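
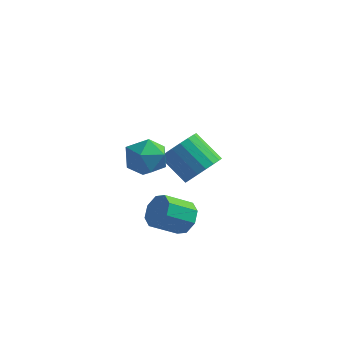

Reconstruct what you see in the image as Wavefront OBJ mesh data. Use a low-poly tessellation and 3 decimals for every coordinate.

v 1.8 -1.728 1.459
v 2.693 -2.351 1.553
v 0.987 -2.709 2.687
v 1.88 -3.332 2.781
v 1.897 -2.296 3.132
v 2.399 -1.69 2.373
v 1.281 -3.37 1.867
v 1.783 -2.764 1.108
v 2.373 -3.366 1.805
v 2.753 -2.702 2.587
v 0.927 -2.358 1.653
v 1.307 -1.694 2.435
v 3.263 1.179 -0.931
v 3.965 1.281 -0.13
v 2.599 1.704 1.012
v 1.897 1.601 0.211
v 3.948 1.721 -0.313
v 2.582 2.143 0.829
v 3.795 2.053 -0.618
v 2.429 2.475 0.524
v 3.537 2.212 -0.986
v 2.171 2.634 0.157
v 3.225 2.166 -1.342
v 1.859 2.589 -0.2
v 2.92 1.925 -1.617
v 1.554 2.347 -0.475
v 2.683 1.536 -1.757
v 1.317 1.958 -0.614
v 2.561 1.076 -1.732
v 1.195 1.499 -0.59
v 2.578 0.637 -1.549
v 1.212 1.059 -0.407
v 2.731 0.305 -1.244
v 1.365 0.727 -0.102
v 2.989 0.146 -0.877
v 1.623 0.568 0.266
v 3.301 0.191 -0.52
v 1.935 0.614 0.622
v 3.606 0.433 -0.245
v 2.24 0.855 0.897
v 3.843 0.822 -0.106
v 2.477 1.244 1.037
v 3.862 -3.205 -0.942
v 4.496 -3.771 -0.711
v 3.491 -4.56 0.112
v 2.858 -3.995 -0.118
v 4.442 -3.255 -0.282
v 3.438 -4.045 0.542
v 4.049 -2.71 -0.239
v 3.044 -3.499 0.585
v 3.546 -2.455 -0.608
v 2.542 -3.244 0.216
v 3.229 -2.64 -1.172
v 2.224 -3.429 -0.349
v 3.282 -3.155 -1.602
v 2.278 -3.945 -0.778
v 3.676 -3.701 -1.645
v 2.671 -4.49 -0.821
v 4.178 -3.956 -1.276
v 3.174 -4.745 -0.452
f 1 12 6
f 1 6 2
f 1 2 8
f 1 8 11
f 1 11 12
f 2 6 10
f 6 12 5
f 12 11 3
f 11 8 7
f 8 2 9
f 4 10 5
f 4 5 3
f 4 3 7
f 4 7 9
f 4 9 10
f 5 10 6
f 3 5 12
f 7 3 11
f 9 7 8
f 10 9 2
f 14 13 17
f 14 17 15
f 15 17 18
f 15 18 16
f 17 13 19
f 17 19 18
f 18 19 20
f 18 20 16
f 19 13 21
f 19 21 20
f 20 21 22
f 20 22 16
f 21 13 23
f 21 23 22
f 22 23 24
f 22 24 16
f 23 13 25
f 23 25 24
f 24 25 26
f 24 26 16
f 25 13 27
f 25 27 26
f 26 27 28
f 26 28 16
f 27 13 29
f 27 29 28
f 28 29 30
f 28 30 16
f 29 13 31
f 29 31 30
f 30 31 32
f 30 32 16
f 31 13 33
f 31 33 32
f 32 33 34
f 32 34 16
f 33 13 35
f 33 35 34
f 34 35 36
f 34 36 16
f 35 13 37
f 35 37 36
f 36 37 38
f 36 38 16
f 37 13 39
f 37 39 38
f 38 39 40
f 38 40 16
f 39 13 41
f 39 41 40
f 40 41 42
f 40 42 16
f 41 13 14
f 41 14 42
f 42 14 15
f 42 15 16
f 44 43 47
f 44 47 45
f 45 47 48
f 45 48 46
f 47 43 49
f 47 49 48
f 48 49 50
f 48 50 46
f 49 43 51
f 49 51 50
f 50 51 52
f 50 52 46
f 51 43 53
f 51 53 52
f 52 53 54
f 52 54 46
f 53 43 55
f 53 55 54
f 54 55 56
f 54 56 46
f 55 43 57
f 55 57 56
f 56 57 58
f 56 58 46
f 57 43 59
f 57 59 58
f 58 59 60
f 58 60 46
f 59 43 44
f 59 44 60
f 60 44 45
f 60 45 46



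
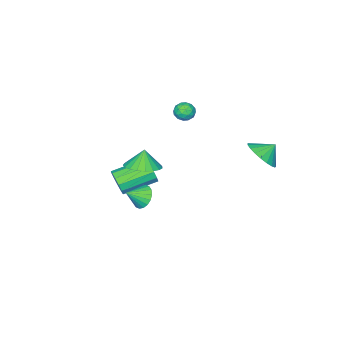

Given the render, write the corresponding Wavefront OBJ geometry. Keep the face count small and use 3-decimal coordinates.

v 1.577 -3.52 -3.749
v 1.943 -3.294 -3.051
v 0.249 -2.335 -2.473
v -0.117 -2.56 -3.171
v 2.028 -2.959 -3.357
v 0.335 -1.999 -2.779
v 1.97 -2.802 -3.787
v 0.277 -1.842 -3.209
v 1.788 -2.872 -4.206
v 0.095 -1.913 -3.628
v 1.538 -3.149 -4.479
v -0.155 -2.189 -3.901
v 1.3 -3.543 -4.521
v -0.393 -2.583 -3.943
v 1.15 -3.929 -4.317
v -0.543 -2.97 -3.739
v 1.136 -4.186 -3.933
v -0.557 -3.227 -3.356
v 1.261 -4.231 -3.491
v -0.432 -3.272 -2.913
v 1.487 -4.051 -3.13
v -0.206 -3.091 -2.553
v 1.741 -3.701 -2.966
v 0.048 -2.742 -2.389
v 4.163 0.8 1.319
v 5.042 0.401 1.537
v 3.837 0.62 2.301
v 5.103 0.797 1.63
v 5.001 1.194 1.669
v 4.754 1.523 1.647
v 4.405 1.727 1.569
v 4.014 1.77 1.448
v 3.649 1.646 1.304
v 3.372 1.375 1.163
v 3.233 1.005 1.049
v 3.254 0.6 0.981
v 3.432 0.229 0.972
v 3.737 -0.043 1.023
v 4.115 -0.17 1.125
v 4.501 -0.128 1.261
v 4.829 0.073 1.407
v -2.228 3.199 -0.234
v -1.575 2.966 0.542
v -2.892 3.561 0.434
v -1.456 3.37 0.442
v -1.47 3.743 0.225
v -1.615 4.023 -0.072
v -1.866 4.16 -0.396
v -2.179 4.131 -0.692
v -2.501 3.94 -0.91
v -2.776 3.622 -1.01
v -2.956 3.23 -0.976
v -3.01 2.833 -0.814
v -2.928 2.499 -0.551
v -2.726 2.286 -0.234
v -2.437 2.231 0.083
v -2.112 2.343 0.346
v -1.807 2.603 0.508
v -3.486 -2.479 0.052
v -2.998 -2.477 0.484
v -2.902 -3.063 -0.604
v -2.414 -3.061 -0.172
v -2.962 -3.39 -0.043
v -3.323 -3.029 0.362
v -2.577 -2.511 -0.482
v -2.938 -2.15 -0.077
v -2.436 -2.497 0.154
v -2.674 -3.04 0.425
v -3.226 -2.5 -0.545
v -3.464 -3.043 -0.274
v -3.293 -2.427 0.326
v -2.607 -3.113 -0.446
v -2.929 -3.307 -0.37
v -2.642 -3.305 -0.116
v -3.484 -2.751 0.254
v -3.197 -2.75 0.508
v -3.177 -3.286 0.198
v -2.703 -2.79 -0.628
v -2.416 -2.789 -0.374
v -3.258 -2.235 -0.004
v -2.971 -2.233 0.25
v -2.723 -2.254 -0.318
v -2.676 -2.437 0.386
v -2.333 -2.781 0
v -2.429 -2.458 -0.182
v -2.641 -2.245 0.056
v -2.816 -2.756 0.545
v -2.473 -3.1 0.16
v -2.795 -3.293 0.235
v -3.007 -3.081 0.474
v -2.486 -2.768 0.351
v -3.427 -2.44 -0.28
v -3.084 -2.784 -0.665
v -2.893 -2.459 -0.594
v -3.105 -2.247 -0.355
v -3.567 -2.759 -0.12
v -3.224 -3.103 -0.506
v -3.259 -3.295 -0.176
v -3.471 -3.082 0.062
v -3.414 -2.772 -0.471
v 2.948 -0.387 -2.392
v 3.408 0.118 -2.727
v 3.792 -0.753 -1.788
v 3.291 0.289 -2.46
v 3.106 0.326 -2.179
v 2.89 0.222 -1.94
v 2.685 -0.002 -1.791
v 2.533 -0.303 -1.761
v 2.463 -0.62 -1.855
v 2.489 -0.891 -2.056
v 2.606 -1.062 -2.324
v 2.791 -1.099 -2.605
v 3.007 -0.995 -2.843
v 3.211 -0.771 -2.993
v 3.364 -0.47 -3.023
v 3.434 -0.153 -2.928
f 2 1 5
f 2 5 3
f 3 5 6
f 3 6 4
f 5 1 7
f 5 7 6
f 6 7 8
f 6 8 4
f 7 1 9
f 7 9 8
f 8 9 10
f 8 10 4
f 9 1 11
f 9 11 10
f 10 11 12
f 10 12 4
f 11 1 13
f 11 13 12
f 12 13 14
f 12 14 4
f 13 1 15
f 13 15 14
f 14 15 16
f 14 16 4
f 15 1 17
f 15 17 16
f 16 17 18
f 16 18 4
f 17 1 19
f 17 19 18
f 18 19 20
f 18 20 4
f 19 1 21
f 19 21 20
f 20 21 22
f 20 22 4
f 21 1 23
f 21 23 22
f 22 23 24
f 22 24 4
f 23 1 2
f 23 2 24
f 24 2 3
f 24 3 4
f 26 25 28
f 26 28 27
f 28 25 29
f 28 29 27
f 29 25 30
f 29 30 27
f 30 25 31
f 30 31 27
f 31 25 32
f 31 32 27
f 32 25 33
f 32 33 27
f 33 25 34
f 33 34 27
f 34 25 35
f 34 35 27
f 35 25 36
f 35 36 27
f 36 25 37
f 36 37 27
f 37 25 38
f 37 38 27
f 38 25 39
f 38 39 27
f 39 25 40
f 39 40 27
f 40 25 41
f 40 41 27
f 41 25 26
f 41 26 27
f 43 42 45
f 43 45 44
f 45 42 46
f 45 46 44
f 46 42 47
f 46 47 44
f 47 42 48
f 47 48 44
f 48 42 49
f 48 49 44
f 49 42 50
f 49 50 44
f 50 42 51
f 50 51 44
f 51 42 52
f 51 52 44
f 52 42 53
f 52 53 44
f 53 42 54
f 53 54 44
f 54 42 55
f 54 55 44
f 55 42 56
f 55 56 44
f 56 42 57
f 56 57 44
f 57 42 58
f 57 58 44
f 58 42 43
f 58 43 44
f 59 96 75
f 96 70 99
f 75 99 64
f 96 99 75
f 59 75 71
f 75 64 76
f 71 76 60
f 75 76 71
f 59 71 80
f 71 60 81
f 80 81 66
f 71 81 80
f 59 80 92
f 80 66 95
f 92 95 69
f 80 95 92
f 59 92 96
f 92 69 100
f 96 100 70
f 92 100 96
f 60 76 87
f 76 64 90
f 87 90 68
f 76 90 87
f 64 99 77
f 99 70 98
f 77 98 63
f 99 98 77
f 70 100 97
f 100 69 93
f 97 93 61
f 100 93 97
f 69 95 94
f 95 66 82
f 94 82 65
f 95 82 94
f 66 81 86
f 81 60 83
f 86 83 67
f 81 83 86
f 62 88 74
f 88 68 89
f 74 89 63
f 88 89 74
f 62 74 72
f 74 63 73
f 72 73 61
f 74 73 72
f 62 72 79
f 72 61 78
f 79 78 65
f 72 78 79
f 62 79 84
f 79 65 85
f 84 85 67
f 79 85 84
f 62 84 88
f 84 67 91
f 88 91 68
f 84 91 88
f 63 89 77
f 89 68 90
f 77 90 64
f 89 90 77
f 61 73 97
f 73 63 98
f 97 98 70
f 73 98 97
f 65 78 94
f 78 61 93
f 94 93 69
f 78 93 94
f 67 85 86
f 85 65 82
f 86 82 66
f 85 82 86
f 68 91 87
f 91 67 83
f 87 83 60
f 91 83 87
f 102 101 104
f 102 104 103
f 104 101 105
f 104 105 103
f 105 101 106
f 105 106 103
f 106 101 107
f 106 107 103
f 107 101 108
f 107 108 103
f 108 101 109
f 108 109 103
f 109 101 110
f 109 110 103
f 110 101 111
f 110 111 103
f 111 101 112
f 111 112 103
f 112 101 113
f 112 113 103
f 113 101 114
f 113 114 103
f 114 101 115
f 114 115 103
f 115 101 116
f 115 116 103
f 116 101 102
f 116 102 103



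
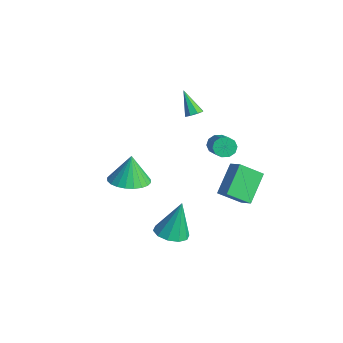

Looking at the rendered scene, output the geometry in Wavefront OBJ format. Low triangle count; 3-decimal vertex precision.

v 1.506 1.28 0.777
v 1.857 1.342 0.258
v 3.366 0.881 1.224
v 3.014 0.82 1.743
v 1.847 1.687 0.438
v 3.356 1.226 1.404
v 1.707 1.877 0.747
v 3.215 1.416 1.714
v 1.49 1.839 1.068
v 2.998 1.378 2.034
v 1.279 1.588 1.278
v 2.787 1.127 2.244
v 1.154 1.219 1.296
v 2.663 0.758 2.262
v 1.164 0.874 1.116
v 2.673 0.413 2.082
v 1.305 0.684 0.806
v 2.813 0.223 1.773
v 1.522 0.722 0.486
v 3.03 0.261 1.452
v 1.733 0.973 0.276
v 3.241 0.512 1.242
v -1.819 1.606 0.918
v -1.376 1.598 1.226
v -2.741 1.454 2.242
v -1.521 1.98 1.169
v -1.841 2.144 0.965
v -2.148 1.992 0.733
v -2.262 1.615 0.61
v -2.117 1.232 0.668
v -1.797 1.069 0.872
v -1.49 1.22 1.103
v 2.002 -4.017 0.216
v 2.566 -4.936 0.433
v 1.798 -3.763 1.824
v 2.881 -4.644 0.426
v 3.062 -4.256 0.388
v 3.081 -3.832 0.324
v 2.936 -3.437 0.243
v 2.649 -3.129 0.158
v 2.263 -2.957 0.082
v 1.838 -2.946 0.027
v 1.437 -3.098 -0
v 1.123 -3.39 0.006
v 0.942 -3.777 0.044
v 0.923 -4.201 0.109
v 1.068 -4.597 0.189
v 1.355 -4.904 0.274
v 1.74 -5.077 0.35
v 2.166 -5.088 0.406
v 3.496 -2.438 -3.375
v 4.434 -2.49 -3.355
v 3.484 -1.822 -1.305
v 4.288 -1.951 -3.515
v 3.839 -1.598 -3.623
v 3.259 -1.566 -3.636
v 2.77 -1.866 -3.549
v 2.557 -2.385 -3.396
v 2.703 -2.924 -3.235
v 3.152 -3.277 -3.128
v 3.732 -3.309 -3.115
v 4.222 -3.009 -3.202
v 1.227 2.134 -1.2
v 2.037 2.25 -0.739
v 1.582 3.348 -2.13
v 2.393 3.464 -1.669
v 2.127 0.896 -2.471
v 2.938 1.012 -2.01
v 2.483 2.11 -3.401
v 3.293 2.226 -2.94
f 2 1 5
f 2 5 3
f 3 5 6
f 3 6 4
f 5 1 7
f 5 7 6
f 6 7 8
f 6 8 4
f 7 1 9
f 7 9 8
f 8 9 10
f 8 10 4
f 9 1 11
f 9 11 10
f 10 11 12
f 10 12 4
f 11 1 13
f 11 13 12
f 12 13 14
f 12 14 4
f 13 1 15
f 13 15 14
f 14 15 16
f 14 16 4
f 15 1 17
f 15 17 16
f 16 17 18
f 16 18 4
f 17 1 19
f 17 19 18
f 18 19 20
f 18 20 4
f 19 1 21
f 19 21 20
f 20 21 22
f 20 22 4
f 21 1 2
f 21 2 22
f 22 2 3
f 22 3 4
f 24 23 26
f 24 26 25
f 26 23 27
f 26 27 25
f 27 23 28
f 27 28 25
f 28 23 29
f 28 29 25
f 29 23 30
f 29 30 25
f 30 23 31
f 30 31 25
f 31 23 32
f 31 32 25
f 32 23 24
f 32 24 25
f 34 33 36
f 34 36 35
f 36 33 37
f 36 37 35
f 37 33 38
f 37 38 35
f 38 33 39
f 38 39 35
f 39 33 40
f 39 40 35
f 40 33 41
f 40 41 35
f 41 33 42
f 41 42 35
f 42 33 43
f 42 43 35
f 43 33 44
f 43 44 35
f 44 33 45
f 44 45 35
f 45 33 46
f 45 46 35
f 46 33 47
f 46 47 35
f 47 33 48
f 47 48 35
f 48 33 49
f 48 49 35
f 49 33 50
f 49 50 35
f 50 33 34
f 50 34 35
f 52 51 54
f 52 54 53
f 54 51 55
f 54 55 53
f 55 51 56
f 55 56 53
f 56 51 57
f 56 57 53
f 57 51 58
f 57 58 53
f 58 51 59
f 58 59 53
f 59 51 60
f 59 60 53
f 60 51 61
f 60 61 53
f 61 51 62
f 61 62 53
f 62 51 52
f 62 52 53
f 64 66 63
f 67 64 63
f 63 66 65
f 65 67 63
f 64 70 66
f 68 64 67
f 68 70 64
f 66 70 65
f 69 67 65
f 65 70 69
f 69 68 67
f 70 68 69



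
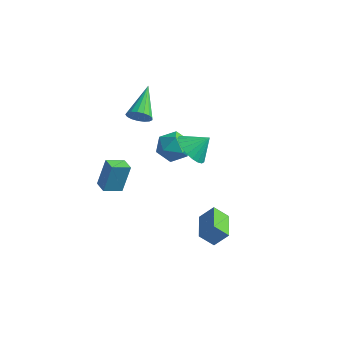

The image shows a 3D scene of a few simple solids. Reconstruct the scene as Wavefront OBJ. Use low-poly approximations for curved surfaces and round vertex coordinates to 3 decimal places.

v -2.595 1.784 2.289
v -2.212 2.152 1.818
v -3.185 3.576 3.211
v -2.518 2.127 1.672
v -2.841 2.023 1.667
v -3.108 1.864 1.805
v -3.258 1.687 2.054
v -3.255 1.532 2.356
v -3.102 1.435 2.643
v -2.832 1.418 2.849
v -2.508 1.484 2.927
v -2.204 1.62 2.858
v -1.989 1.793 2.66
v -1.913 1.964 2.376
v -1.994 2.094 2.072
v -1.081 3.632 -0.541
v -0.44 3.294 0.162
v -1.84 2.186 -0.542
v -1.199 1.848 0.161
v -1.878 2.557 0.396
v -1.409 3.451 0.397
v -0.871 2.029 -0.777
v -0.402 2.923 -0.776
v -0.31 2.304 0.016
v -0.932 2.63 0.741
v -1.348 2.85 -1.121
v -1.97 3.176 -0.396
v 3.064 -1.618 -1.893
v 3.67 -1.216 -1.108
v 2.214 -0.205 -1.959
v 2.821 0.196 -1.175
v 3.719 -1.256 -2.585
v 4.326 -0.855 -1.801
v 2.87 0.156 -2.652
v 3.476 0.558 -1.867
v 0.502 1.803 1.087
v 1.052 2.17 0.323
v 1.198 2.437 1.893
v 0.748 2.458 0.359
v 0.402 2.633 0.52
v 0.073 2.664 0.779
v -0.182 2.546 1.092
v -0.318 2.3 1.403
v -0.313 1.968 1.66
v -0.167 1.607 1.818
v 0.095 1.28 1.849
v 0.427 1.043 1.749
v 0.772 0.938 1.534
v 1.071 0.982 1.241
v 1.271 1.169 0.922
v 1.338 1.464 0.632
v 1.26 1.819 0.42
v -3.419 -0.393 -2.539
v -3.253 0.197 -0.964
v -4.115 0.068 -2.638
v -3.948 0.658 -1.064
v -2.812 0.442 -2.916
v -2.645 1.032 -1.342
v -3.507 0.903 -3.016
v -3.341 1.493 -1.441
f 2 1 4
f 2 4 3
f 4 1 5
f 4 5 3
f 5 1 6
f 5 6 3
f 6 1 7
f 6 7 3
f 7 1 8
f 7 8 3
f 8 1 9
f 8 9 3
f 9 1 10
f 9 10 3
f 10 1 11
f 10 11 3
f 11 1 12
f 11 12 3
f 12 1 13
f 12 13 3
f 13 1 14
f 13 14 3
f 14 1 15
f 14 15 3
f 15 1 2
f 15 2 3
f 16 27 21
f 16 21 17
f 16 17 23
f 16 23 26
f 16 26 27
f 17 21 25
f 21 27 20
f 27 26 18
f 26 23 22
f 23 17 24
f 19 25 20
f 19 20 18
f 19 18 22
f 19 22 24
f 19 24 25
f 20 25 21
f 18 20 27
f 22 18 26
f 24 22 23
f 25 24 17
f 29 31 28
f 32 29 28
f 28 31 30
f 30 32 28
f 29 35 31
f 33 29 32
f 33 35 29
f 31 35 30
f 34 32 30
f 30 35 34
f 34 33 32
f 35 33 34
f 37 36 39
f 37 39 38
f 39 36 40
f 39 40 38
f 40 36 41
f 40 41 38
f 41 36 42
f 41 42 38
f 42 36 43
f 42 43 38
f 43 36 44
f 43 44 38
f 44 36 45
f 44 45 38
f 45 36 46
f 45 46 38
f 46 36 47
f 46 47 38
f 47 36 48
f 47 48 38
f 48 36 49
f 48 49 38
f 49 36 50
f 49 50 38
f 50 36 51
f 50 51 38
f 51 36 52
f 51 52 38
f 52 36 37
f 52 37 38
f 54 56 53
f 57 54 53
f 53 56 55
f 55 57 53
f 54 60 56
f 58 54 57
f 58 60 54
f 56 60 55
f 59 57 55
f 55 60 59
f 59 58 57
f 60 58 59



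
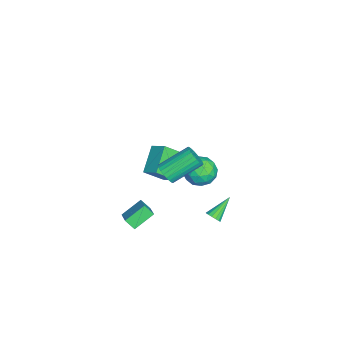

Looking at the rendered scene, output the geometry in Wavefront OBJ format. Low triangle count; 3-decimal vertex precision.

v 1.279 1.526 -3.335
v 1.669 1.875 -3.255
v 0.241 2.454 -2.325
v 1.536 1.967 -3.477
v 1.334 1.94 -3.66
v 1.117 1.803 -3.756
v 0.943 1.591 -3.74
v 0.86 1.362 -3.615
v 0.888 1.176 -3.415
v 1.022 1.084 -3.193
v 1.224 1.111 -3.01
v 1.441 1.248 -2.913
v 1.614 1.46 -2.93
v 1.698 1.69 -3.055
v -1.022 -2.255 1.118
v -0.439 -1.448 1.693
v -1.509 -1.097 -0.012
v -0.926 -0.29 0.563
v 0.546 -2.63 0.057
v 1.129 -1.823 0.632
v 0.059 -1.472 -1.073
v 0.642 -0.665 -0.498
v 0.587 -3.953 -4.178
v -0.15 -2.867 -3.374
v 0.769 -3.377 -4.79
v 0.032 -2.29 -3.985
v 1.788 -3.63 -3.515
v 1.051 -2.543 -2.71
v 1.97 -3.053 -4.126
v 1.233 -1.967 -3.322
v 3.957 -1.062 3.323
v 4.636 -0.798 3.368
v 3.922 0.847 4.461
v 3.243 0.582 4.417
v 4.544 -0.677 3.126
v 3.831 0.968 4.22
v 4.364 -0.615 2.915
v 3.65 1.03 4.009
v 4.121 -0.621 2.766
v 3.408 1.024 3.859
v 3.854 -0.694 2.702
v 3.14 0.951 3.795
v 3.602 -0.823 2.732
v 2.888 0.822 3.825
v 3.404 -0.989 2.852
v 2.69 0.656 3.946
v 3.29 -1.166 3.044
v 2.577 0.479 4.138
v 3.278 -1.327 3.279
v 2.564 0.318 4.372
v 3.369 -1.448 3.52
v 2.656 0.197 4.614
v 3.55 -1.51 3.731
v 2.836 0.135 4.825
v 3.792 -1.504 3.881
v 3.079 0.141 4.974
v 4.06 -1.431 3.945
v 3.346 0.214 5.038
v 4.312 -1.302 3.915
v 3.598 0.343 5.008
v 4.51 -1.136 3.794
v 3.796 0.509 4.888
v 4.623 -0.959 3.602
v 3.91 0.686 4.696
v -3.525 1.472 -4.136
v -2.795 0.613 -4.345
v -4.585 0.327 -3.135
v -3.855 -0.532 -3.344
v -3.539 0.338 -2.669
v -2.883 1.046 -3.287
v -4.497 -0.106 -4.193
v -3.841 0.602 -4.811
v -3.395 -0.362 -4.38
v -2.803 -0.087 -3.438
v -4.577 1.027 -4.042
v -3.985 1.302 -3.1
v -3.066 1.143 -4.328
v -4.314 -0.203 -3.152
v -4.127 0.308 -2.755
v -3.698 -0.196 -2.877
v -3.119 1.398 -3.707
v -2.689 0.893 -3.829
v -3.127 0.731 -2.844
v -4.691 0.047 -3.651
v -4.261 -0.458 -3.773
v -3.682 1.136 -4.603
v -3.253 0.632 -4.725
v -4.253 0.209 -4.636
v -2.99 0.065 -4.471
v -3.614 -0.608 -3.883
v -3.991 -0.358 -4.382
v -3.606 0.058 -4.746
v -2.642 0.227 -3.918
v -3.266 -0.446 -3.329
v -3.08 0.065 -2.933
v -2.695 0.481 -3.296
v -2.996 -0.346 -3.938
v -4.114 1.386 -4.151
v -4.738 0.713 -3.562
v -4.685 0.459 -4.184
v -4.3 0.875 -4.547
v -3.766 1.548 -3.597
v -4.39 0.875 -3.009
v -3.774 0.882 -2.734
v -3.389 1.298 -3.098
v -4.384 1.286 -3.542
f 2 1 4
f 2 4 3
f 4 1 5
f 4 5 3
f 5 1 6
f 5 6 3
f 6 1 7
f 6 7 3
f 7 1 8
f 7 8 3
f 8 1 9
f 8 9 3
f 9 1 10
f 9 10 3
f 10 1 11
f 10 11 3
f 11 1 12
f 11 12 3
f 12 1 13
f 12 13 3
f 13 1 14
f 13 14 3
f 14 1 2
f 14 2 3
f 16 18 15
f 19 16 15
f 15 18 17
f 17 19 15
f 16 22 18
f 20 16 19
f 20 22 16
f 18 22 17
f 21 19 17
f 17 22 21
f 21 20 19
f 22 20 21
f 24 26 23
f 27 24 23
f 23 26 25
f 25 27 23
f 24 30 26
f 28 24 27
f 28 30 24
f 26 30 25
f 29 27 25
f 25 30 29
f 29 28 27
f 30 28 29
f 32 31 35
f 32 35 33
f 33 35 36
f 33 36 34
f 35 31 37
f 35 37 36
f 36 37 38
f 36 38 34
f 37 31 39
f 37 39 38
f 38 39 40
f 38 40 34
f 39 31 41
f 39 41 40
f 40 41 42
f 40 42 34
f 41 31 43
f 41 43 42
f 42 43 44
f 42 44 34
f 43 31 45
f 43 45 44
f 44 45 46
f 44 46 34
f 45 31 47
f 45 47 46
f 46 47 48
f 46 48 34
f 47 31 49
f 47 49 48
f 48 49 50
f 48 50 34
f 49 31 51
f 49 51 50
f 50 51 52
f 50 52 34
f 51 31 53
f 51 53 52
f 52 53 54
f 52 54 34
f 53 31 55
f 53 55 54
f 54 55 56
f 54 56 34
f 55 31 57
f 55 57 56
f 56 57 58
f 56 58 34
f 57 31 59
f 57 59 58
f 58 59 60
f 58 60 34
f 59 31 61
f 59 61 60
f 60 61 62
f 60 62 34
f 61 31 63
f 61 63 62
f 62 63 64
f 62 64 34
f 63 31 32
f 63 32 64
f 64 32 33
f 64 33 34
f 65 102 81
f 102 76 105
f 81 105 70
f 102 105 81
f 65 81 77
f 81 70 82
f 77 82 66
f 81 82 77
f 65 77 86
f 77 66 87
f 86 87 72
f 77 87 86
f 65 86 98
f 86 72 101
f 98 101 75
f 86 101 98
f 65 98 102
f 98 75 106
f 102 106 76
f 98 106 102
f 66 82 93
f 82 70 96
f 93 96 74
f 82 96 93
f 70 105 83
f 105 76 104
f 83 104 69
f 105 104 83
f 76 106 103
f 106 75 99
f 103 99 67
f 106 99 103
f 75 101 100
f 101 72 88
f 100 88 71
f 101 88 100
f 72 87 92
f 87 66 89
f 92 89 73
f 87 89 92
f 68 94 80
f 94 74 95
f 80 95 69
f 94 95 80
f 68 80 78
f 80 69 79
f 78 79 67
f 80 79 78
f 68 78 85
f 78 67 84
f 85 84 71
f 78 84 85
f 68 85 90
f 85 71 91
f 90 91 73
f 85 91 90
f 68 90 94
f 90 73 97
f 94 97 74
f 90 97 94
f 69 95 83
f 95 74 96
f 83 96 70
f 95 96 83
f 67 79 103
f 79 69 104
f 103 104 76
f 79 104 103
f 71 84 100
f 84 67 99
f 100 99 75
f 84 99 100
f 73 91 92
f 91 71 88
f 92 88 72
f 91 88 92
f 74 97 93
f 97 73 89
f 93 89 66
f 97 89 93



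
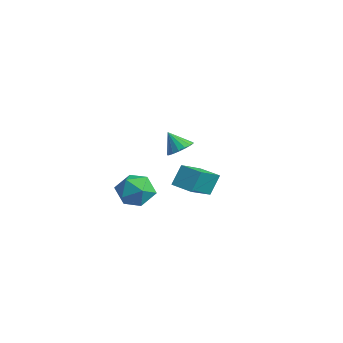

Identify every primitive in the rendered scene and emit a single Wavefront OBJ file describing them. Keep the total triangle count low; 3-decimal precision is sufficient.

v -1.097 -2.654 -1.991
v -0.251 -2.325 -2.407
v -0.249 -3.295 -0.773
v 0.597 -2.966 -1.189
v -0.055 -2.316 -0.803
v -0.578 -1.919 -1.555
v 0.078 -3.701 -1.625
v -0.445 -3.304 -2.377
v 0.476 -2.972 -2.181
v 0.394 -2.116 -1.673
v -0.894 -3.504 -1.507
v -0.976 -2.648 -0.999
v 1.937 -1.342 -0.831
v 2.633 -2.786 0.112
v 1.827 -0.77 0.125
v 2.523 -2.215 1.069
v 2.877 -0.965 -0.949
v 3.573 -2.41 -0.005
v 2.767 -0.394 0.008
v 3.463 -1.838 0.951
v -3.258 1.518 -1.539
v -2.713 1.728 -1.117
v -3.862 1.202 -0.601
v -2.908 2.011 -1.147
v -3.183 2.181 -1.267
v -3.475 2.199 -1.449
v -3.717 2.061 -1.652
v -3.854 1.799 -1.829
v -3.854 1.472 -1.939
v -3.718 1.156 -1.958
v -3.476 0.923 -1.881
v -3.184 0.827 -1.725
v -2.909 0.888 -1.527
v -2.714 1.094 -1.331
v -2.643 1.397 -1.184
f 1 12 6
f 1 6 2
f 1 2 8
f 1 8 11
f 1 11 12
f 2 6 10
f 6 12 5
f 12 11 3
f 11 8 7
f 8 2 9
f 4 10 5
f 4 5 3
f 4 3 7
f 4 7 9
f 4 9 10
f 5 10 6
f 3 5 12
f 7 3 11
f 9 7 8
f 10 9 2
f 14 16 13
f 17 14 13
f 13 16 15
f 15 17 13
f 14 20 16
f 18 14 17
f 18 20 14
f 16 20 15
f 19 17 15
f 15 20 19
f 19 18 17
f 20 18 19
f 22 21 24
f 22 24 23
f 24 21 25
f 24 25 23
f 25 21 26
f 25 26 23
f 26 21 27
f 26 27 23
f 27 21 28
f 27 28 23
f 28 21 29
f 28 29 23
f 29 21 30
f 29 30 23
f 30 21 31
f 30 31 23
f 31 21 32
f 31 32 23
f 32 21 33
f 32 33 23
f 33 21 34
f 33 34 23
f 34 21 35
f 34 35 23
f 35 21 22
f 35 22 23



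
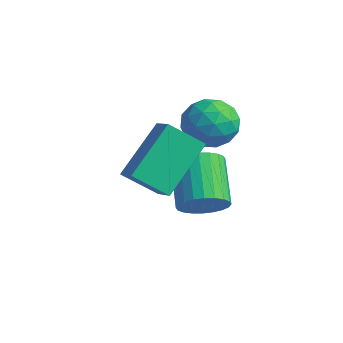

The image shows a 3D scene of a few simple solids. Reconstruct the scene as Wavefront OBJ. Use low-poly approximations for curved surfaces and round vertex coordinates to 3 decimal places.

v -2.354 -0.462 -0.773
v -2.625 1.13 0.57
v -3.086 -0.264 -1.156
v -3.358 1.328 0.187
v -1.682 0.372 -1.627
v -1.954 1.964 -0.284
v -2.415 0.57 -2.01
v -2.686 2.162 -0.667
v -2.57 2.448 -3.453
v -2.039 2.416 -2.829
v -3.219 3.24 -1.783
v -3.75 3.272 -2.407
v -1.961 2.696 -2.963
v -3.142 3.52 -1.916
v -1.977 2.939 -3.171
v -3.157 3.763 -2.124
v -2.082 3.107 -3.422
v -3.263 3.931 -2.375
v -2.262 3.174 -3.678
v -3.443 3.998 -2.631
v -2.489 3.131 -3.9
v -3.669 3.955 -2.853
v -2.728 2.984 -4.053
v -3.908 3.808 -3.007
v -2.942 2.755 -4.116
v -4.123 3.579 -3.069
v -3.101 2.48 -4.077
v -4.281 3.304 -3.031
v -3.178 2.2 -3.944
v -4.359 3.024 -2.897
v -3.163 1.957 -3.736
v -4.343 2.781 -2.689
v -3.057 1.789 -3.485
v -4.238 2.613 -2.438
v -2.877 1.722 -3.229
v -4.058 2.546 -2.182
v -2.651 1.765 -3.007
v -3.831 2.589 -1.96
v -2.412 1.912 -2.853
v -3.592 2.736 -1.807
v -2.197 2.141 -2.791
v -3.378 2.965 -1.744
v -3.607 2.582 -0.088
v -3.252 2.942 -0.876
v -2.268 2.758 0.596
v -1.913 3.118 -0.192
v -2.552 3.598 0.296
v -3.379 3.489 -0.127
v -2.141 2.211 -0.153
v -2.968 2.102 -0.576
v -2.346 2.713 -0.916
v -2.6 3.57 -0.639
v -2.92 2.13 0.359
v -3.174 2.987 0.636
v -3.547 2.747 -0.542
v -1.973 2.953 0.262
v -2.348 3.235 0.549
v -2.14 3.447 0.086
v -3.622 3.068 -0.102
v -3.413 3.28 -0.565
v -3.002 3.665 0.123
v -2.107 2.42 0.285
v -1.898 2.632 -0.178
v -3.38 2.253 -0.366
v -3.172 2.465 -0.829
v -2.518 2.035 -0.403
v -2.806 2.823 -1.028
v -2.018 2.927 -0.626
v -2.152 2.394 -0.603
v -2.639 2.33 -0.852
v -2.955 3.327 -0.866
v -2.168 3.43 -0.463
v -2.543 3.712 -0.177
v -3.03 3.649 -0.426
v -2.422 3.192 -0.889
v -3.352 2.27 0.183
v -2.565 2.373 0.586
v -2.49 2.051 0.146
v -2.977 1.988 -0.103
v -3.502 2.773 0.346
v -2.714 2.877 0.748
v -2.881 3.37 0.572
v -3.368 3.306 0.323
v -3.098 2.508 0.609
f 2 4 1
f 5 2 1
f 1 4 3
f 3 5 1
f 2 8 4
f 6 2 5
f 6 8 2
f 4 8 3
f 7 5 3
f 3 8 7
f 7 6 5
f 8 6 7
f 10 9 13
f 10 13 11
f 11 13 14
f 11 14 12
f 13 9 15
f 13 15 14
f 14 15 16
f 14 16 12
f 15 9 17
f 15 17 16
f 16 17 18
f 16 18 12
f 17 9 19
f 17 19 18
f 18 19 20
f 18 20 12
f 19 9 21
f 19 21 20
f 20 21 22
f 20 22 12
f 21 9 23
f 21 23 22
f 22 23 24
f 22 24 12
f 23 9 25
f 23 25 24
f 24 25 26
f 24 26 12
f 25 9 27
f 25 27 26
f 26 27 28
f 26 28 12
f 27 9 29
f 27 29 28
f 28 29 30
f 28 30 12
f 29 9 31
f 29 31 30
f 30 31 32
f 30 32 12
f 31 9 33
f 31 33 32
f 32 33 34
f 32 34 12
f 33 9 35
f 33 35 34
f 34 35 36
f 34 36 12
f 35 9 37
f 35 37 36
f 36 37 38
f 36 38 12
f 37 9 39
f 37 39 38
f 38 39 40
f 38 40 12
f 39 9 41
f 39 41 40
f 40 41 42
f 40 42 12
f 41 9 10
f 41 10 42
f 42 10 11
f 42 11 12
f 43 80 59
f 80 54 83
f 59 83 48
f 80 83 59
f 43 59 55
f 59 48 60
f 55 60 44
f 59 60 55
f 43 55 64
f 55 44 65
f 64 65 50
f 55 65 64
f 43 64 76
f 64 50 79
f 76 79 53
f 64 79 76
f 43 76 80
f 76 53 84
f 80 84 54
f 76 84 80
f 44 60 71
f 60 48 74
f 71 74 52
f 60 74 71
f 48 83 61
f 83 54 82
f 61 82 47
f 83 82 61
f 54 84 81
f 84 53 77
f 81 77 45
f 84 77 81
f 53 79 78
f 79 50 66
f 78 66 49
f 79 66 78
f 50 65 70
f 65 44 67
f 70 67 51
f 65 67 70
f 46 72 58
f 72 52 73
f 58 73 47
f 72 73 58
f 46 58 56
f 58 47 57
f 56 57 45
f 58 57 56
f 46 56 63
f 56 45 62
f 63 62 49
f 56 62 63
f 46 63 68
f 63 49 69
f 68 69 51
f 63 69 68
f 46 68 72
f 68 51 75
f 72 75 52
f 68 75 72
f 47 73 61
f 73 52 74
f 61 74 48
f 73 74 61
f 45 57 81
f 57 47 82
f 81 82 54
f 57 82 81
f 49 62 78
f 62 45 77
f 78 77 53
f 62 77 78
f 51 69 70
f 69 49 66
f 70 66 50
f 69 66 70
f 52 75 71
f 75 51 67
f 71 67 44
f 75 67 71



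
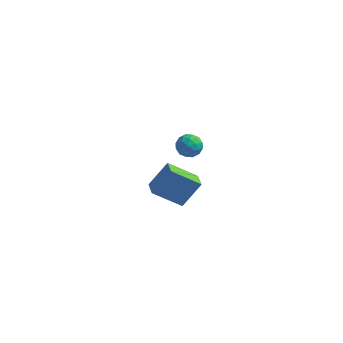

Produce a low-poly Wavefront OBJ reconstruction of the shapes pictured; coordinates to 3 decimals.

v 2.267 -2.168 3.12
v 2.812 -1.983 2.773
v 2.248 -3.117 2.587
v 2.793 -2.932 2.24
v 2.842 -3.064 2.898
v 2.854 -2.478 3.227
v 2.206 -2.622 2.133
v 2.218 -2.036 2.462
v 2.775 -2.264 2.162
v 3.168 -2.537 2.635
v 1.892 -2.563 2.725
v 2.285 -2.836 3.198
v 2.541 -1.992 2.993
v 2.519 -3.108 2.367
v 2.548 -3.186 2.753
v 2.869 -3.077 2.549
v 2.566 -2.283 3.26
v 2.886 -2.174 3.056
v 2.904 -2.81 3.129
v 2.174 -2.926 2.304
v 2.494 -2.817 2.1
v 2.191 -2.023 2.811
v 2.512 -1.914 2.607
v 2.156 -2.29 2.231
v 2.84 -2.049 2.43
v 2.829 -2.607 2.117
v 2.483 -2.424 2.054
v 2.49 -2.08 2.248
v 3.071 -2.209 2.708
v 3.06 -2.767 2.395
v 3.089 -2.845 2.781
v 3.096 -2.5 2.975
v 3.049 -2.375 2.349
v 2 -2.333 2.965
v 1.989 -2.891 2.652
v 1.964 -2.6 2.385
v 1.971 -2.255 2.579
v 2.231 -2.493 3.243
v 2.22 -3.051 2.93
v 2.57 -3.02 3.112
v 2.577 -2.676 3.306
v 2.011 -2.725 3.011
v 1.61 -0.249 -4.424
v 0.191 -0.658 -3.343
v 1.217 0.568 -4.63
v -0.201 0.159 -3.548
v 2.381 0.441 -3.152
v 0.963 0.032 -2.07
v 1.989 1.258 -3.357
v 0.57 0.849 -2.276
f 1 38 17
f 38 12 41
f 17 41 6
f 38 41 17
f 1 17 13
f 17 6 18
f 13 18 2
f 17 18 13
f 1 13 22
f 13 2 23
f 22 23 8
f 13 23 22
f 1 22 34
f 22 8 37
f 34 37 11
f 22 37 34
f 1 34 38
f 34 11 42
f 38 42 12
f 34 42 38
f 2 18 29
f 18 6 32
f 29 32 10
f 18 32 29
f 6 41 19
f 41 12 40
f 19 40 5
f 41 40 19
f 12 42 39
f 42 11 35
f 39 35 3
f 42 35 39
f 11 37 36
f 37 8 24
f 36 24 7
f 37 24 36
f 8 23 28
f 23 2 25
f 28 25 9
f 23 25 28
f 4 30 16
f 30 10 31
f 16 31 5
f 30 31 16
f 4 16 14
f 16 5 15
f 14 15 3
f 16 15 14
f 4 14 21
f 14 3 20
f 21 20 7
f 14 20 21
f 4 21 26
f 21 7 27
f 26 27 9
f 21 27 26
f 4 26 30
f 26 9 33
f 30 33 10
f 26 33 30
f 5 31 19
f 31 10 32
f 19 32 6
f 31 32 19
f 3 15 39
f 15 5 40
f 39 40 12
f 15 40 39
f 7 20 36
f 20 3 35
f 36 35 11
f 20 35 36
f 9 27 28
f 27 7 24
f 28 24 8
f 27 24 28
f 10 33 29
f 33 9 25
f 29 25 2
f 33 25 29
f 44 46 43
f 47 44 43
f 43 46 45
f 45 47 43
f 44 50 46
f 48 44 47
f 48 50 44
f 46 50 45
f 49 47 45
f 45 50 49
f 49 48 47
f 50 48 49



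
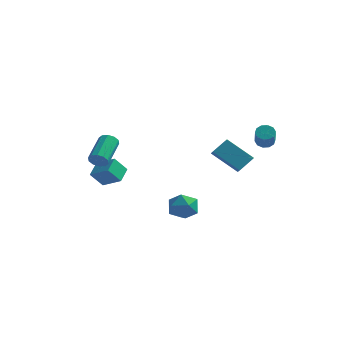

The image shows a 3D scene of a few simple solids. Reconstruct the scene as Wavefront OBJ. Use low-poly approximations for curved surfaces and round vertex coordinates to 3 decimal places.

v 1.359 1.13 1.279
v 1.699 0.516 1.684
v 1.901 1.919 2.02
v 2.241 1.305 2.425
v 2.939 1.195 0.055
v 3.279 0.581 0.46
v 3.481 1.984 0.796
v 3.821 1.37 1.201
v 0.377 -1.427 -2.094
v 1.342 -1.244 -1.98
v 0.558 -2.836 -1.36
v 1.523 -2.653 -1.246
v 0.857 -2.128 -0.739
v 0.746 -1.257 -1.192
v 1.154 -2.823 -2.148
v 1.043 -1.952 -2.601
v 1.822 -2.107 -2.014
v 1.639 -1.677 -1.143
v 0.261 -2.403 -2.197
v 0.078 -1.973 -1.326
v 3.567 3.969 1.585
v 4.106 4.206 1.622
v 4.432 3.308 2.631
v 3.893 3.071 2.595
v 3.888 4.386 1.852
v 4.214 3.488 2.862
v 3.547 4.406 1.981
v 3.874 3.508 2.99
v 3.214 4.26 1.958
v 3.54 3.362 2.968
v 3.016 4.003 1.793
v 3.342 3.104 2.803
v 3.028 3.732 1.549
v 3.354 2.834 2.558
v 3.246 3.552 1.318
v 3.572 2.654 2.328
v 3.586 3.532 1.19
v 3.913 2.634 2.199
v 3.92 3.678 1.212
v 4.246 2.78 2.222
v 4.118 3.936 1.377
v 4.444 3.037 2.387
v -4.3 -1.098 -1.237
v -4.865 -1.589 -0.313
v -4.356 -0.07 -0.726
v -4.921 -0.561 0.199
v -3.079 -1.339 -0.619
v -3.644 -1.83 0.306
v -3.135 -0.311 -0.107
v -3.7 -0.802 0.817
v -3.035 -4.425 2.115
v -2.741 -4.177 1.667
v -2.871 -2.448 2.537
v -3.165 -2.695 2.985
v -3.097 -4.165 1.589
v -3.227 -2.436 2.459
v -3.429 -4.251 1.712
v -3.56 -2.522 2.582
v -3.611 -4.404 1.989
v -3.741 -2.675 2.858
v -3.572 -4.565 2.314
v -3.703 -2.836 3.184
v -3.329 -4.672 2.563
v -3.459 -2.943 3.433
v -2.973 -4.684 2.641
v -3.103 -2.955 3.511
v -2.64 -4.598 2.518
v -2.771 -2.869 3.388
v -2.459 -4.445 2.242
v -2.589 -2.716 3.111
v -2.497 -4.284 1.916
v -2.628 -2.555 2.786
f 2 4 1
f 5 2 1
f 1 4 3
f 3 5 1
f 2 8 4
f 6 2 5
f 6 8 2
f 4 8 3
f 7 5 3
f 3 8 7
f 7 6 5
f 8 6 7
f 9 20 14
f 9 14 10
f 9 10 16
f 9 16 19
f 9 19 20
f 10 14 18
f 14 20 13
f 20 19 11
f 19 16 15
f 16 10 17
f 12 18 13
f 12 13 11
f 12 11 15
f 12 15 17
f 12 17 18
f 13 18 14
f 11 13 20
f 15 11 19
f 17 15 16
f 18 17 10
f 22 21 25
f 22 25 23
f 23 25 26
f 23 26 24
f 25 21 27
f 25 27 26
f 26 27 28
f 26 28 24
f 27 21 29
f 27 29 28
f 28 29 30
f 28 30 24
f 29 21 31
f 29 31 30
f 30 31 32
f 30 32 24
f 31 21 33
f 31 33 32
f 32 33 34
f 32 34 24
f 33 21 35
f 33 35 34
f 34 35 36
f 34 36 24
f 35 21 37
f 35 37 36
f 36 37 38
f 36 38 24
f 37 21 39
f 37 39 38
f 38 39 40
f 38 40 24
f 39 21 41
f 39 41 40
f 40 41 42
f 40 42 24
f 41 21 22
f 41 22 42
f 42 22 23
f 42 23 24
f 44 46 43
f 47 44 43
f 43 46 45
f 45 47 43
f 44 50 46
f 48 44 47
f 48 50 44
f 46 50 45
f 49 47 45
f 45 50 49
f 49 48 47
f 50 48 49
f 52 51 55
f 52 55 53
f 53 55 56
f 53 56 54
f 55 51 57
f 55 57 56
f 56 57 58
f 56 58 54
f 57 51 59
f 57 59 58
f 58 59 60
f 58 60 54
f 59 51 61
f 59 61 60
f 60 61 62
f 60 62 54
f 61 51 63
f 61 63 62
f 62 63 64
f 62 64 54
f 63 51 65
f 63 65 64
f 64 65 66
f 64 66 54
f 65 51 67
f 65 67 66
f 66 67 68
f 66 68 54
f 67 51 69
f 67 69 68
f 68 69 70
f 68 70 54
f 69 51 71
f 69 71 70
f 70 71 72
f 70 72 54
f 71 51 52
f 71 52 72
f 72 52 53
f 72 53 54



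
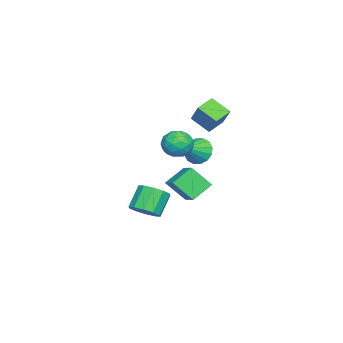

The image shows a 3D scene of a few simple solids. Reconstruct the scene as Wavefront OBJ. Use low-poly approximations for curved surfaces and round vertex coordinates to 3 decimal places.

v 2.413 -1.49 -0.365
v 1.425 -0.755 0.455
v 2.267 -0.365 -1.549
v 1.279 0.371 -0.729
v 3.581 -0.651 0.289
v 2.593 0.085 1.109
v 3.435 0.475 -0.895
v 2.447 1.21 -0.075
v -3.027 -1.381 -0.207
v -2.517 -0.65 -0.615
v -1.693 -1.879 0.567
v -2.697 -0.459 -0.181
v -2.966 -0.514 0.246
v -3.25 -0.802 0.552
v -3.475 -1.245 0.654
v -3.58 -1.724 0.526
v -3.536 -2.112 0.202
v -3.356 -2.304 -0.232
v -3.088 -2.248 -0.659
v -2.804 -1.961 -0.965
v -2.579 -1.518 -1.067
v -2.474 -1.038 -0.939
v -3.361 -0.847 1.285
v -3.594 -2.026 2.096
v -4.39 -0.349 1.713
v -4.622 -1.528 2.524
v -2.478 -0.132 2.576
v -2.71 -1.311 3.387
v -3.506 0.366 3.004
v -3.739 -0.813 3.815
v 3.061 0.132 3.343
v 3.879 0.628 3.34
v 3.861 -1.188 3.46
v 4.679 -0.692 3.457
v 4.089 -0.636 4.208
v 3.594 0.179 4.136
v 4.146 -0.739 2.664
v 3.651 0.076 2.592
v 4.55 0.089 2.921
v 4.514 0.153 3.875
v 3.226 -0.713 2.925
v 3.19 -0.649 3.879
v 3.399 0.496 3.331
v 4.341 -1.056 3.469
v 3.993 -1.023 3.91
v 4.474 -0.732 3.909
v 3.232 0.232 3.799
v 3.713 0.524 3.797
v 3.837 -0.22 4.307
v 4.027 -1.084 3.003
v 4.508 -0.792 3.001
v 3.266 0.172 2.891
v 3.747 0.463 2.89
v 3.903 -0.34 2.493
v 4.275 0.471 3.083
v 4.745 -0.305 3.152
v 4.432 -0.333 2.686
v 4.141 0.147 2.643
v 4.254 0.508 3.644
v 4.724 -0.268 3.713
v 4.377 -0.235 4.154
v 4.087 0.245 4.111
v 4.648 0.192 3.397
v 3.016 -0.292 3.087
v 3.486 -1.068 3.156
v 3.653 -0.805 2.689
v 3.363 -0.325 2.646
v 2.995 -0.255 3.648
v 3.465 -1.031 3.717
v 3.599 -0.707 4.157
v 3.308 -0.227 4.114
v 3.092 -0.752 3.403
v 0.041 -3.566 -4.062
v 0.716 -3.945 -3.446
v -0.326 -3.714 -2.161
v -1.001 -3.334 -2.778
v 0.809 -3.341 -3.479
v -0.233 -3.11 -2.195
v 0.609 -2.823 -3.735
v -0.433 -2.592 -2.451
v 0.191 -2.589 -4.116
v -0.851 -2.357 -2.832
v -0.284 -2.727 -4.477
v -1.326 -2.496 -3.192
v -0.634 -3.186 -4.679
v -1.676 -2.955 -3.394
v -0.727 -3.79 -4.645
v -1.769 -3.559 -3.361
v -0.527 -4.308 -4.389
v -1.569 -4.077 -3.105
v -0.109 -4.543 -4.008
v -1.151 -4.311 -2.724
v 0.366 -4.404 -3.648
v -0.676 -4.173 -2.363
f 2 4 1
f 5 2 1
f 1 4 3
f 3 5 1
f 2 8 4
f 6 2 5
f 6 8 2
f 4 8 3
f 7 5 3
f 3 8 7
f 7 6 5
f 8 6 7
f 10 9 12
f 10 12 11
f 12 9 13
f 12 13 11
f 13 9 14
f 13 14 11
f 14 9 15
f 14 15 11
f 15 9 16
f 15 16 11
f 16 9 17
f 16 17 11
f 17 9 18
f 17 18 11
f 18 9 19
f 18 19 11
f 19 9 20
f 19 20 11
f 20 9 21
f 20 21 11
f 21 9 22
f 21 22 11
f 22 9 10
f 22 10 11
f 24 26 23
f 27 24 23
f 23 26 25
f 25 27 23
f 24 30 26
f 28 24 27
f 28 30 24
f 26 30 25
f 29 27 25
f 25 30 29
f 29 28 27
f 30 28 29
f 31 68 47
f 68 42 71
f 47 71 36
f 68 71 47
f 31 47 43
f 47 36 48
f 43 48 32
f 47 48 43
f 31 43 52
f 43 32 53
f 52 53 38
f 43 53 52
f 31 52 64
f 52 38 67
f 64 67 41
f 52 67 64
f 31 64 68
f 64 41 72
f 68 72 42
f 64 72 68
f 32 48 59
f 48 36 62
f 59 62 40
f 48 62 59
f 36 71 49
f 71 42 70
f 49 70 35
f 71 70 49
f 42 72 69
f 72 41 65
f 69 65 33
f 72 65 69
f 41 67 66
f 67 38 54
f 66 54 37
f 67 54 66
f 38 53 58
f 53 32 55
f 58 55 39
f 53 55 58
f 34 60 46
f 60 40 61
f 46 61 35
f 60 61 46
f 34 46 44
f 46 35 45
f 44 45 33
f 46 45 44
f 34 44 51
f 44 33 50
f 51 50 37
f 44 50 51
f 34 51 56
f 51 37 57
f 56 57 39
f 51 57 56
f 34 56 60
f 56 39 63
f 60 63 40
f 56 63 60
f 35 61 49
f 61 40 62
f 49 62 36
f 61 62 49
f 33 45 69
f 45 35 70
f 69 70 42
f 45 70 69
f 37 50 66
f 50 33 65
f 66 65 41
f 50 65 66
f 39 57 58
f 57 37 54
f 58 54 38
f 57 54 58
f 40 63 59
f 63 39 55
f 59 55 32
f 63 55 59
f 74 73 77
f 74 77 75
f 75 77 78
f 75 78 76
f 77 73 79
f 77 79 78
f 78 79 80
f 78 80 76
f 79 73 81
f 79 81 80
f 80 81 82
f 80 82 76
f 81 73 83
f 81 83 82
f 82 83 84
f 82 84 76
f 83 73 85
f 83 85 84
f 84 85 86
f 84 86 76
f 85 73 87
f 85 87 86
f 86 87 88
f 86 88 76
f 87 73 89
f 87 89 88
f 88 89 90
f 88 90 76
f 89 73 91
f 89 91 90
f 90 91 92
f 90 92 76
f 91 73 93
f 91 93 92
f 92 93 94
f 92 94 76
f 93 73 74
f 93 74 94
f 94 74 75
f 94 75 76



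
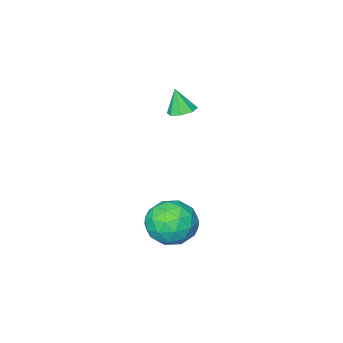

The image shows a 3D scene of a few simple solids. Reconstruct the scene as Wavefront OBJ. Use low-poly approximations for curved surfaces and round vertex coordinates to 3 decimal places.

v 2.561 4.4 -1.069
v 3.557 4.89 -0.97
v 3.263 2.85 -0.47
v 4.259 3.34 -0.371
v 3.427 3.628 0.312
v 2.993 4.585 -0.058
v 3.827 3.155 -1.382
v 3.393 4.112 -1.752
v 4.34 4.12 -1.163
v 4.092 4.412 -0.117
v 2.728 3.328 -1.323
v 2.48 3.62 -0.277
v 2.997 4.781 -1.072
v 3.823 2.959 -0.368
v 3.333 3.128 0.033
v 3.919 3.416 0.092
v 2.665 4.602 -0.536
v 3.251 4.89 -0.478
v 3.174 4.148 0.275
v 3.569 2.85 -0.962
v 4.155 3.138 -0.904
v 2.901 4.324 -1.532
v 3.487 4.612 -1.473
v 3.646 3.592 -1.715
v 4.043 4.616 -1.127
v 4.456 3.706 -0.775
v 4.202 3.597 -1.369
v 3.947 4.159 -1.587
v 3.897 4.788 -0.512
v 4.31 3.878 -0.16
v 3.821 4.046 0.241
v 3.566 4.609 0.024
v 4.357 4.336 -0.626
v 2.51 3.862 -1.28
v 2.923 2.952 -0.928
v 3.254 3.131 -1.464
v 2.999 3.694 -1.681
v 2.364 4.034 -0.665
v 2.777 3.124 -0.313
v 2.873 3.581 0.147
v 2.618 4.143 -0.071
v 2.463 3.404 -0.814
v -0.541 -1.034 1.573
v 0.103 -0.957 1.529
v -0.419 -1.406 2.707
v -0.127 -0.546 1.689
v -0.599 -0.421 1.781
v -1.038 -0.654 1.751
v -1.185 -1.11 1.617
v -0.955 -1.521 1.457
v -0.483 -1.647 1.365
v -0.044 -1.413 1.395
f 1 38 17
f 38 12 41
f 17 41 6
f 38 41 17
f 1 17 13
f 17 6 18
f 13 18 2
f 17 18 13
f 1 13 22
f 13 2 23
f 22 23 8
f 13 23 22
f 1 22 34
f 22 8 37
f 34 37 11
f 22 37 34
f 1 34 38
f 34 11 42
f 38 42 12
f 34 42 38
f 2 18 29
f 18 6 32
f 29 32 10
f 18 32 29
f 6 41 19
f 41 12 40
f 19 40 5
f 41 40 19
f 12 42 39
f 42 11 35
f 39 35 3
f 42 35 39
f 11 37 36
f 37 8 24
f 36 24 7
f 37 24 36
f 8 23 28
f 23 2 25
f 28 25 9
f 23 25 28
f 4 30 16
f 30 10 31
f 16 31 5
f 30 31 16
f 4 16 14
f 16 5 15
f 14 15 3
f 16 15 14
f 4 14 21
f 14 3 20
f 21 20 7
f 14 20 21
f 4 21 26
f 21 7 27
f 26 27 9
f 21 27 26
f 4 26 30
f 26 9 33
f 30 33 10
f 26 33 30
f 5 31 19
f 31 10 32
f 19 32 6
f 31 32 19
f 3 15 39
f 15 5 40
f 39 40 12
f 15 40 39
f 7 20 36
f 20 3 35
f 36 35 11
f 20 35 36
f 9 27 28
f 27 7 24
f 28 24 8
f 27 24 28
f 10 33 29
f 33 9 25
f 29 25 2
f 33 25 29
f 44 43 46
f 44 46 45
f 46 43 47
f 46 47 45
f 47 43 48
f 47 48 45
f 48 43 49
f 48 49 45
f 49 43 50
f 49 50 45
f 50 43 51
f 50 51 45
f 51 43 52
f 51 52 45
f 52 43 44
f 52 44 45



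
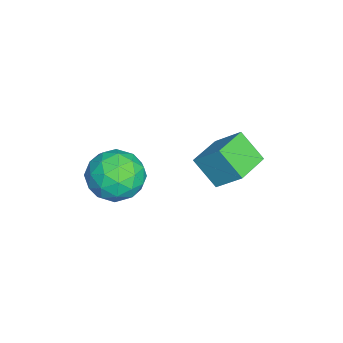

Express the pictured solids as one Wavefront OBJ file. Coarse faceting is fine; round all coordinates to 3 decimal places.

v 0.247 -2.671 -1.649
v 0.935 -3.554 -1.066
v -1.195 -2.846 -0.214
v -0.507 -3.729 0.369
v -0.114 -2.53 0.356
v 0.777 -2.422 -0.531
v -1.037 -3.978 -0.749
v -0.146 -3.87 -1.636
v 0.141 -4.362 -0.51
v 0.712 -3.467 0.173
v -0.972 -2.933 -1.453
v -0.401 -2.038 -0.77
v 0.717 -3.097 -1.484
v -0.977 -3.303 0.204
v -0.746 -2.599 0.196
v -0.342 -3.117 0.538
v 0.625 -2.431 -1.169
v 1.029 -2.95 -0.827
v 0.413 -2.349 0.009
v -1.289 -3.45 -0.453
v -0.885 -3.969 -0.111
v 0.082 -3.283 -1.818
v 0.486 -3.801 -1.476
v -0.673 -4.051 -1.289
v 0.655 -4.091 -0.814
v -0.192 -4.194 0.03
v -0.504 -4.34 -0.627
v 0.02 -4.276 -1.149
v 0.99 -3.565 -0.413
v 0.143 -3.668 0.431
v 0.374 -2.963 0.423
v 0.898 -2.899 -0.099
v 0.524 -4.04 -0.086
v -0.403 -2.732 -1.711
v -1.25 -2.835 -0.867
v -1.158 -3.501 -1.181
v -0.634 -3.437 -1.703
v -0.068 -2.206 -1.31
v -0.915 -2.309 -0.466
v -0.28 -2.124 -0.131
v 0.244 -2.06 -0.653
v -0.784 -2.36 -1.194
v -4.06 1.084 -3.24
v -4.565 0.097 -2.1
v -3.621 2.161 -2.112
v -4.126 1.174 -0.973
v -2.534 0.386 -3.167
v -3.039 -0.601 -2.028
v -2.095 1.463 -2.04
v -2.6 0.476 -0.9
f 1 38 17
f 38 12 41
f 17 41 6
f 38 41 17
f 1 17 13
f 17 6 18
f 13 18 2
f 17 18 13
f 1 13 22
f 13 2 23
f 22 23 8
f 13 23 22
f 1 22 34
f 22 8 37
f 34 37 11
f 22 37 34
f 1 34 38
f 34 11 42
f 38 42 12
f 34 42 38
f 2 18 29
f 18 6 32
f 29 32 10
f 18 32 29
f 6 41 19
f 41 12 40
f 19 40 5
f 41 40 19
f 12 42 39
f 42 11 35
f 39 35 3
f 42 35 39
f 11 37 36
f 37 8 24
f 36 24 7
f 37 24 36
f 8 23 28
f 23 2 25
f 28 25 9
f 23 25 28
f 4 30 16
f 30 10 31
f 16 31 5
f 30 31 16
f 4 16 14
f 16 5 15
f 14 15 3
f 16 15 14
f 4 14 21
f 14 3 20
f 21 20 7
f 14 20 21
f 4 21 26
f 21 7 27
f 26 27 9
f 21 27 26
f 4 26 30
f 26 9 33
f 30 33 10
f 26 33 30
f 5 31 19
f 31 10 32
f 19 32 6
f 31 32 19
f 3 15 39
f 15 5 40
f 39 40 12
f 15 40 39
f 7 20 36
f 20 3 35
f 36 35 11
f 20 35 36
f 9 27 28
f 27 7 24
f 28 24 8
f 27 24 28
f 10 33 29
f 33 9 25
f 29 25 2
f 33 25 29
f 44 46 43
f 47 44 43
f 43 46 45
f 45 47 43
f 44 50 46
f 48 44 47
f 48 50 44
f 46 50 45
f 49 47 45
f 45 50 49
f 49 48 47
f 50 48 49



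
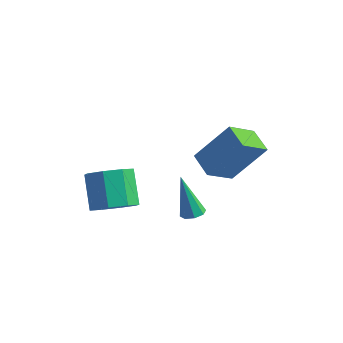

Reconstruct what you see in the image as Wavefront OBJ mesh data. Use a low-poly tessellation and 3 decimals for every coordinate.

v 1.318 1.722 -0.835
v 0.897 0.488 0.075
v 2.412 2.599 0.861
v 1.991 1.365 1.771
v 2.309 1.135 -1.171
v 1.888 -0.099 -0.261
v 3.403 2.012 0.525
v 2.982 0.778 1.435
v 3.406 -3.531 0.582
v 3.768 -3.188 0.687
v 2.774 -3.409 2.358
v 3.439 -3.023 0.558
v 3.09 -3.155 0.443
v 2.927 -3.508 0.409
v 3.044 -3.875 0.476
v 3.374 -4.04 0.605
v 3.722 -3.907 0.72
v 3.886 -3.554 0.754
v -0.555 -3.043 -1.333
v 0.213 -3.221 -0.701
v -0.617 -2.374 0.545
v -1.385 -2.197 -0.087
v 0.299 -2.56 -1.093
v -0.532 -1.713 0.153
v -0.115 -2.182 -1.625
v -0.946 -1.336 -0.379
v -0.787 -2.309 -1.987
v -1.617 -1.462 -0.74
v -1.323 -2.866 -1.965
v -2.153 -2.019 -0.719
v -1.408 -3.527 -1.573
v -2.239 -2.68 -0.327
v -0.994 -3.904 -1.041
v -1.825 -3.058 0.205
v -0.323 -3.778 -0.68
v -1.153 -2.931 0.567
f 2 4 1
f 5 2 1
f 1 4 3
f 3 5 1
f 2 8 4
f 6 2 5
f 6 8 2
f 4 8 3
f 7 5 3
f 3 8 7
f 7 6 5
f 8 6 7
f 10 9 12
f 10 12 11
f 12 9 13
f 12 13 11
f 13 9 14
f 13 14 11
f 14 9 15
f 14 15 11
f 15 9 16
f 15 16 11
f 16 9 17
f 16 17 11
f 17 9 18
f 17 18 11
f 18 9 10
f 18 10 11
f 20 19 23
f 20 23 21
f 21 23 24
f 21 24 22
f 23 19 25
f 23 25 24
f 24 25 26
f 24 26 22
f 25 19 27
f 25 27 26
f 26 27 28
f 26 28 22
f 27 19 29
f 27 29 28
f 28 29 30
f 28 30 22
f 29 19 31
f 29 31 30
f 30 31 32
f 30 32 22
f 31 19 33
f 31 33 32
f 32 33 34
f 32 34 22
f 33 19 35
f 33 35 34
f 34 35 36
f 34 36 22
f 35 19 20
f 35 20 36
f 36 20 21
f 36 21 22



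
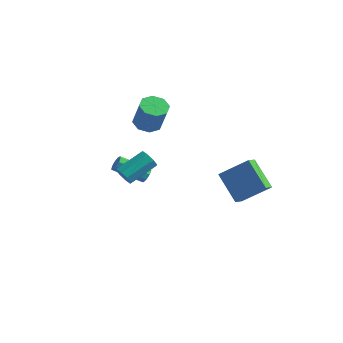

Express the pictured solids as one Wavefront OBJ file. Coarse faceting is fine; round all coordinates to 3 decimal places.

v -3.268 3.058 1.558
v -2.421 3.04 1.225
v -1.726 2.724 3.008
v -2.572 2.742 3.342
v -2.619 3.68 1.416
v -1.924 3.364 3.199
v -3.197 3.956 1.69
v -2.502 3.64 3.473
v -3.816 3.705 1.887
v -3.121 3.389 3.67
v -4.114 3.076 1.892
v -3.419 2.76 3.675
v -3.916 2.436 1.701
v -3.221 2.12 3.484
v -3.338 2.16 1.427
v -2.643 1.844 3.21
v -2.719 2.411 1.23
v -2.024 2.095 3.013
v -1.613 0.375 -0.917
v -1.362 0.473 -0.449
v -2.875 -0.376 0.544
v -3.127 -0.475 0.077
v -1.579 0.758 -0.538
v -3.093 -0.092 0.456
v -1.813 0.863 -0.804
v -3.327 0.014 0.19
v -1.953 0.74 -1.122
v -3.467 -0.109 -0.129
v -1.934 0.446 -1.345
v -3.448 -0.403 -0.352
v -1.765 0.118 -1.367
v -3.279 -0.731 -0.374
v -1.524 -0.089 -1.178
v -3.038 -0.939 -0.185
v -1.326 -0.08 -0.867
v -2.84 -0.929 0.126
v -1.261 0.142 -0.579
v -2.775 -0.707 0.414
v 3.72 2 -2.086
v 3.744 1.235 -1.693
v 2.202 2.663 -0.699
v 2.226 1.898 -0.307
v 5.234 2.722 -0.773
v 5.258 1.957 -0.381
v 3.716 3.385 0.613
v 3.74 2.62 1.006
v -0.601 -3.504 1.647
v -0.232 -3.383 1.114
v 0.49 -1.855 1.959
v 0.121 -1.976 2.493
v -0.684 -3.158 1.092
v 0.038 -1.629 1.937
v -1.087 -3.136 1.395
v -0.365 -1.607 2.24
v -1.205 -3.329 1.847
v -0.484 -1.8 2.692
v -0.97 -3.625 2.181
v -0.248 -2.097 3.026
v -0.518 -3.851 2.203
v 0.204 -2.322 3.048
v -0.115 -3.873 1.9
v 0.607 -2.344 2.745
v 0.004 -3.68 1.448
v 0.725 -2.151 2.293
f 2 1 5
f 2 5 3
f 3 5 6
f 3 6 4
f 5 1 7
f 5 7 6
f 6 7 8
f 6 8 4
f 7 1 9
f 7 9 8
f 8 9 10
f 8 10 4
f 9 1 11
f 9 11 10
f 10 11 12
f 10 12 4
f 11 1 13
f 11 13 12
f 12 13 14
f 12 14 4
f 13 1 15
f 13 15 14
f 14 15 16
f 14 16 4
f 15 1 17
f 15 17 16
f 16 17 18
f 16 18 4
f 17 1 2
f 17 2 18
f 18 2 3
f 18 3 4
f 20 19 23
f 20 23 21
f 21 23 24
f 21 24 22
f 23 19 25
f 23 25 24
f 24 25 26
f 24 26 22
f 25 19 27
f 25 27 26
f 26 27 28
f 26 28 22
f 27 19 29
f 27 29 28
f 28 29 30
f 28 30 22
f 29 19 31
f 29 31 30
f 30 31 32
f 30 32 22
f 31 19 33
f 31 33 32
f 32 33 34
f 32 34 22
f 33 19 35
f 33 35 34
f 34 35 36
f 34 36 22
f 35 19 37
f 35 37 36
f 36 37 38
f 36 38 22
f 37 19 20
f 37 20 38
f 38 20 21
f 38 21 22
f 40 42 39
f 43 40 39
f 39 42 41
f 41 43 39
f 40 46 42
f 44 40 43
f 44 46 40
f 42 46 41
f 45 43 41
f 41 46 45
f 45 44 43
f 46 44 45
f 48 47 51
f 48 51 49
f 49 51 52
f 49 52 50
f 51 47 53
f 51 53 52
f 52 53 54
f 52 54 50
f 53 47 55
f 53 55 54
f 54 55 56
f 54 56 50
f 55 47 57
f 55 57 56
f 56 57 58
f 56 58 50
f 57 47 59
f 57 59 58
f 58 59 60
f 58 60 50
f 59 47 61
f 59 61 60
f 60 61 62
f 60 62 50
f 61 47 63
f 61 63 62
f 62 63 64
f 62 64 50
f 63 47 48
f 63 48 64
f 64 48 49
f 64 49 50



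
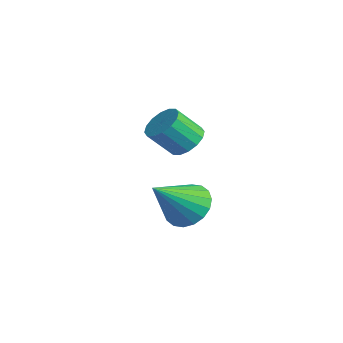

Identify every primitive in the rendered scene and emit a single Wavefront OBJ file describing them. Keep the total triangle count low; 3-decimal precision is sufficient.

v -1.907 -1.64 -1.501
v -1.423 -2.024 -2.04
v -1.613 -2.9 -0.339
v -1.19 -1.806 -1.863
v -1.099 -1.555 -1.614
v -1.168 -1.321 -1.342
v -1.383 -1.15 -1.103
v -1.702 -1.076 -0.942
v -2.062 -1.114 -0.892
v -2.391 -1.255 -0.963
v -2.624 -1.473 -1.14
v -2.715 -1.724 -1.389
v -2.645 -1.958 -1.66
v -2.43 -2.129 -1.9
v -2.111 -2.203 -2.061
v -1.751 -2.166 -2.111
v -1.443 -1.894 1.346
v -0.946 -1.676 1.646
v -1.121 -2.387 2.454
v -1.617 -2.606 2.154
v -1.191 -1.497 1.751
v -1.366 -2.209 2.558
v -1.504 -1.425 1.747
v -1.679 -2.136 2.554
v -1.8 -1.478 1.636
v -1.975 -2.19 2.443
v -2 -1.643 1.447
v -2.175 -2.354 2.254
v -2.051 -1.875 1.231
v -2.226 -2.587 2.038
v -1.939 -2.113 1.046
v -2.114 -2.824 1.854
v -1.694 -2.291 0.942
v -1.869 -3.003 1.749
v -1.381 -2.364 0.946
v -1.556 -3.075 1.753
v -1.085 -2.31 1.057
v -1.26 -3.022 1.864
v -0.885 -2.146 1.246
v -1.06 -2.857 2.053
v -0.834 -1.913 1.462
v -1.009 -2.625 2.269
f 2 1 4
f 2 4 3
f 4 1 5
f 4 5 3
f 5 1 6
f 5 6 3
f 6 1 7
f 6 7 3
f 7 1 8
f 7 8 3
f 8 1 9
f 8 9 3
f 9 1 10
f 9 10 3
f 10 1 11
f 10 11 3
f 11 1 12
f 11 12 3
f 12 1 13
f 12 13 3
f 13 1 14
f 13 14 3
f 14 1 15
f 14 15 3
f 15 1 16
f 15 16 3
f 16 1 2
f 16 2 3
f 18 17 21
f 18 21 19
f 19 21 22
f 19 22 20
f 21 17 23
f 21 23 22
f 22 23 24
f 22 24 20
f 23 17 25
f 23 25 24
f 24 25 26
f 24 26 20
f 25 17 27
f 25 27 26
f 26 27 28
f 26 28 20
f 27 17 29
f 27 29 28
f 28 29 30
f 28 30 20
f 29 17 31
f 29 31 30
f 30 31 32
f 30 32 20
f 31 17 33
f 31 33 32
f 32 33 34
f 32 34 20
f 33 17 35
f 33 35 34
f 34 35 36
f 34 36 20
f 35 17 37
f 35 37 36
f 36 37 38
f 36 38 20
f 37 17 39
f 37 39 38
f 38 39 40
f 38 40 20
f 39 17 41
f 39 41 40
f 40 41 42
f 40 42 20
f 41 17 18
f 41 18 42
f 42 18 19
f 42 19 20



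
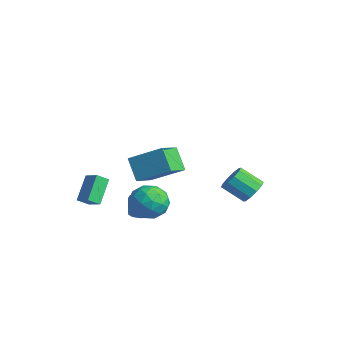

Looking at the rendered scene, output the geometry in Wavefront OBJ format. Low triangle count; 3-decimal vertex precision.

v 2.671 -4.287 1.296
v 1.688 -4.211 2.44
v 2.003 -3.041 0.638
v 1.02 -2.965 1.782
v 3.98 -3.035 2.338
v 2.997 -2.959 3.482
v 3.312 -1.789 1.68
v 2.329 -1.713 2.824
v 0.44 -2.586 -2.907
v 1.03 -2.222 -2.45
v 0.229 -1.77 -1.776
v -0.36 -2.134 -2.233
v 0.897 -1.898 -2.825
v 0.096 -1.446 -2.151
v 0.59 -1.837 -3.231
v -0.211 -1.385 -2.557
v 0.226 -2.061 -3.513
v -0.575 -1.61 -2.84
v -0.057 -2.487 -3.564
v -0.858 -2.035 -2.89
v -0.149 -2.95 -3.364
v -0.95 -2.498 -2.69
v -0.016 -3.274 -2.989
v -0.817 -2.822 -2.315
v 0.291 -3.335 -2.583
v -0.51 -2.883 -1.909
v 0.655 -3.11 -2.3
v -0.146 -2.659 -1.627
v 0.938 -2.685 -2.25
v 0.137 -2.233 -1.576
v 1.542 -1.911 -1.352
v 1.935 -2.336 -0.35
v 1.445 -3.644 -2.05
v 1.838 -4.069 -1.048
v 0.781 -3.602 -1.104
v 0.841 -2.531 -0.673
v 2.539 -3.449 -1.727
v 2.599 -2.378 -1.296
v 2.55 -3.287 -0.582
v 1.464 -3.381 -0.197
v 1.916 -2.599 -2.203
v 0.83 -2.693 -1.818
v 1.747 -1.971 -0.79
v 1.633 -4.009 -1.61
v 1.012 -3.734 -1.643
v 1.243 -3.984 -1.054
v 1.104 -2.086 -0.979
v 1.335 -2.336 -0.39
v 0.657 -3.08 -0.834
v 2.045 -3.644 -2.01
v 2.276 -3.894 -1.421
v 2.137 -1.996 -1.346
v 2.368 -2.246 -0.757
v 2.723 -2.9 -1.566
v 2.339 -2.78 -0.337
v 2.283 -3.799 -0.748
v 2.695 -3.434 -1.147
v 2.73 -2.805 -0.893
v 1.701 -2.836 -0.111
v 1.644 -3.854 -0.521
v 1.023 -3.58 -0.554
v 1.058 -2.95 -0.3
v 2.063 -3.395 -0.247
v 1.736 -2.126 -1.879
v 1.679 -3.144 -2.289
v 2.322 -3.03 -2.1
v 2.357 -2.4 -1.846
v 1.097 -2.181 -1.652
v 1.041 -3.2 -2.063
v 0.65 -3.175 -1.507
v 0.685 -2.546 -1.253
v 1.317 -2.585 -2.153
v 2.112 3.214 -2.175
v 2.591 3.415 -1.502
v 1.666 2.567 -0.592
v 1.188 2.366 -1.265
v 2.213 3.778 -1.547
v 1.289 2.93 -0.637
v 1.797 3.925 -1.832
v 0.873 3.077 -0.922
v 1.501 3.801 -2.248
v 0.577 2.953 -1.338
v 1.439 3.453 -2.636
v 0.515 2.604 -1.726
v 1.634 3.013 -2.848
v 0.709 2.165 -1.938
v 2.011 2.65 -2.803
v 1.087 1.802 -1.893
v 2.427 2.503 -2.518
v 1.503 1.655 -1.608
v 2.723 2.627 -2.102
v 1.799 1.779 -1.192
v 2.785 2.976 -1.714
v 1.861 2.127 -0.804
v -2.641 -4.934 -2.759
v -3.435 -3.942 -1.556
v -2.547 -4.253 -3.259
v -3.341 -3.261 -2.056
v -1.739 -4.739 -2.324
v -2.533 -3.747 -1.121
v -1.645 -4.058 -2.824
v -2.439 -3.066 -1.621
f 2 4 1
f 5 2 1
f 1 4 3
f 3 5 1
f 2 8 4
f 6 2 5
f 6 8 2
f 4 8 3
f 7 5 3
f 3 8 7
f 7 6 5
f 8 6 7
f 10 9 13
f 10 13 11
f 11 13 14
f 11 14 12
f 13 9 15
f 13 15 14
f 14 15 16
f 14 16 12
f 15 9 17
f 15 17 16
f 16 17 18
f 16 18 12
f 17 9 19
f 17 19 18
f 18 19 20
f 18 20 12
f 19 9 21
f 19 21 20
f 20 21 22
f 20 22 12
f 21 9 23
f 21 23 22
f 22 23 24
f 22 24 12
f 23 9 25
f 23 25 24
f 24 25 26
f 24 26 12
f 25 9 27
f 25 27 26
f 26 27 28
f 26 28 12
f 27 9 29
f 27 29 28
f 28 29 30
f 28 30 12
f 29 9 10
f 29 10 30
f 30 10 11
f 30 11 12
f 31 68 47
f 68 42 71
f 47 71 36
f 68 71 47
f 31 47 43
f 47 36 48
f 43 48 32
f 47 48 43
f 31 43 52
f 43 32 53
f 52 53 38
f 43 53 52
f 31 52 64
f 52 38 67
f 64 67 41
f 52 67 64
f 31 64 68
f 64 41 72
f 68 72 42
f 64 72 68
f 32 48 59
f 48 36 62
f 59 62 40
f 48 62 59
f 36 71 49
f 71 42 70
f 49 70 35
f 71 70 49
f 42 72 69
f 72 41 65
f 69 65 33
f 72 65 69
f 41 67 66
f 67 38 54
f 66 54 37
f 67 54 66
f 38 53 58
f 53 32 55
f 58 55 39
f 53 55 58
f 34 60 46
f 60 40 61
f 46 61 35
f 60 61 46
f 34 46 44
f 46 35 45
f 44 45 33
f 46 45 44
f 34 44 51
f 44 33 50
f 51 50 37
f 44 50 51
f 34 51 56
f 51 37 57
f 56 57 39
f 51 57 56
f 34 56 60
f 56 39 63
f 60 63 40
f 56 63 60
f 35 61 49
f 61 40 62
f 49 62 36
f 61 62 49
f 33 45 69
f 45 35 70
f 69 70 42
f 45 70 69
f 37 50 66
f 50 33 65
f 66 65 41
f 50 65 66
f 39 57 58
f 57 37 54
f 58 54 38
f 57 54 58
f 40 63 59
f 63 39 55
f 59 55 32
f 63 55 59
f 74 73 77
f 74 77 75
f 75 77 78
f 75 78 76
f 77 73 79
f 77 79 78
f 78 79 80
f 78 80 76
f 79 73 81
f 79 81 80
f 80 81 82
f 80 82 76
f 81 73 83
f 81 83 82
f 82 83 84
f 82 84 76
f 83 73 85
f 83 85 84
f 84 85 86
f 84 86 76
f 85 73 87
f 85 87 86
f 86 87 88
f 86 88 76
f 87 73 89
f 87 89 88
f 88 89 90
f 88 90 76
f 89 73 91
f 89 91 90
f 90 91 92
f 90 92 76
f 91 73 93
f 91 93 92
f 92 93 94
f 92 94 76
f 93 73 74
f 93 74 94
f 94 74 75
f 94 75 76
f 96 98 95
f 99 96 95
f 95 98 97
f 97 99 95
f 96 102 98
f 100 96 99
f 100 102 96
f 98 102 97
f 101 99 97
f 97 102 101
f 101 100 99
f 102 100 101



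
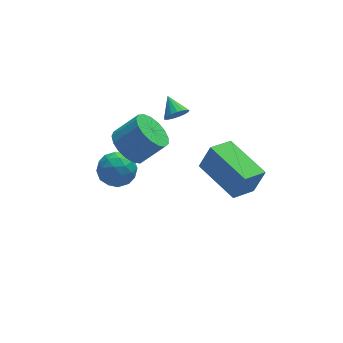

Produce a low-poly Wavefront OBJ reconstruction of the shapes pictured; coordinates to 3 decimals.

v -3.383 2.02 -2.022
v -2.876 1.354 -1.707
v -4.404 1.066 -2.393
v -3.897 0.4 -2.078
v -4.262 0.99 -1.514
v -3.631 1.579 -1.285
v -3.649 0.841 -2.815
v -3.018 1.43 -2.586
v -3.041 0.625 -2.197
v -3.419 0.718 -1.393
v -3.861 1.702 -2.707
v -4.239 1.795 -1.903
v -3.039 1.771 -1.832
v -4.241 0.649 -2.268
v -4.455 0.996 -1.937
v -4.157 0.605 -1.752
v -3.483 1.903 -1.583
v -3.185 1.512 -1.398
v -4 1.298 -1.285
v -4.095 0.908 -2.702
v -3.797 0.517 -2.517
v -3.123 1.815 -2.348
v -2.825 1.424 -2.163
v -3.28 1.122 -2.815
v -2.839 0.951 -1.935
v -3.439 0.391 -2.153
v -3.293 0.649 -2.587
v -2.922 0.996 -2.452
v -3.061 1.005 -1.462
v -3.662 0.445 -1.681
v -3.876 0.791 -1.349
v -3.505 1.138 -1.214
v -3.158 0.577 -1.751
v -3.618 1.975 -2.419
v -4.219 1.415 -2.638
v -3.775 1.282 -2.886
v -3.404 1.629 -2.751
v -3.841 2.029 -1.947
v -4.441 1.469 -2.165
v -4.358 1.424 -1.648
v -3.987 1.771 -1.513
v -4.122 1.843 -2.349
v -0.939 1.665 0.451
v -0.528 1.891 0.145
v -1.061 2.535 0.929
v -0.749 1.939 0.001
v -1.014 1.925 -0.04
v -1.261 1.851 0.032
v -1.435 1.734 0.199
v -1.495 1.602 0.425
v -1.428 1.484 0.656
v -1.249 1.408 0.84
v -0.999 1.39 0.935
v -0.735 1.436 0.919
v -0.518 1.534 0.796
v -0.398 1.662 0.594
v -0.401 1.791 0.359
v -0.446 -4.132 0.721
v 0.002 -4.157 1.855
v -1.227 -2.226 1.072
v -0.778 -2.251 2.206
v 0.558 -3.649 0.334
v 1.007 -3.674 1.468
v -0.222 -1.743 0.685
v 0.226 -1.768 1.819
v -3.397 0.274 0.428
v -2.785 0.639 -0.154
v -1.792 0.511 0.81
v -2.403 0.146 1.392
v -2.948 0.987 0.06
v -1.955 0.86 1.024
v -3.214 1.173 0.358
v -2.22 1.045 1.322
v -3.521 1.152 0.672
v -2.528 1.024 1.637
v -3.8 0.93 0.931
v -2.807 0.802 1.895
v -3.987 0.558 1.074
v -2.994 0.43 2.038
v -4.038 0.12 1.069
v -3.045 -0.007 2.033
v -3.943 -0.282 0.917
v -2.95 -0.409 1.881
v -3.722 -0.557 0.653
v -2.729 -0.684 1.618
v -3.427 -0.641 0.338
v -2.433 -0.769 1.302
v -3.124 -0.516 0.043
v -2.131 -0.644 1.007
v -2.885 -0.21 -0.164
v -1.891 -0.338 0.801
v -2.762 0.206 -0.235
v -1.769 0.079 0.729
f 1 38 17
f 38 12 41
f 17 41 6
f 38 41 17
f 1 17 13
f 17 6 18
f 13 18 2
f 17 18 13
f 1 13 22
f 13 2 23
f 22 23 8
f 13 23 22
f 1 22 34
f 22 8 37
f 34 37 11
f 22 37 34
f 1 34 38
f 34 11 42
f 38 42 12
f 34 42 38
f 2 18 29
f 18 6 32
f 29 32 10
f 18 32 29
f 6 41 19
f 41 12 40
f 19 40 5
f 41 40 19
f 12 42 39
f 42 11 35
f 39 35 3
f 42 35 39
f 11 37 36
f 37 8 24
f 36 24 7
f 37 24 36
f 8 23 28
f 23 2 25
f 28 25 9
f 23 25 28
f 4 30 16
f 30 10 31
f 16 31 5
f 30 31 16
f 4 16 14
f 16 5 15
f 14 15 3
f 16 15 14
f 4 14 21
f 14 3 20
f 21 20 7
f 14 20 21
f 4 21 26
f 21 7 27
f 26 27 9
f 21 27 26
f 4 26 30
f 26 9 33
f 30 33 10
f 26 33 30
f 5 31 19
f 31 10 32
f 19 32 6
f 31 32 19
f 3 15 39
f 15 5 40
f 39 40 12
f 15 40 39
f 7 20 36
f 20 3 35
f 36 35 11
f 20 35 36
f 9 27 28
f 27 7 24
f 28 24 8
f 27 24 28
f 10 33 29
f 33 9 25
f 29 25 2
f 33 25 29
f 44 43 46
f 44 46 45
f 46 43 47
f 46 47 45
f 47 43 48
f 47 48 45
f 48 43 49
f 48 49 45
f 49 43 50
f 49 50 45
f 50 43 51
f 50 51 45
f 51 43 52
f 51 52 45
f 52 43 53
f 52 53 45
f 53 43 54
f 53 54 45
f 54 43 55
f 54 55 45
f 55 43 56
f 55 56 45
f 56 43 57
f 56 57 45
f 57 43 44
f 57 44 45
f 59 61 58
f 62 59 58
f 58 61 60
f 60 62 58
f 59 65 61
f 63 59 62
f 63 65 59
f 61 65 60
f 64 62 60
f 60 65 64
f 64 63 62
f 65 63 64
f 67 66 70
f 67 70 68
f 68 70 71
f 68 71 69
f 70 66 72
f 70 72 71
f 71 72 73
f 71 73 69
f 72 66 74
f 72 74 73
f 73 74 75
f 73 75 69
f 74 66 76
f 74 76 75
f 75 76 77
f 75 77 69
f 76 66 78
f 76 78 77
f 77 78 79
f 77 79 69
f 78 66 80
f 78 80 79
f 79 80 81
f 79 81 69
f 80 66 82
f 80 82 81
f 81 82 83
f 81 83 69
f 82 66 84
f 82 84 83
f 83 84 85
f 83 85 69
f 84 66 86
f 84 86 85
f 85 86 87
f 85 87 69
f 86 66 88
f 86 88 87
f 87 88 89
f 87 89 69
f 88 66 90
f 88 90 89
f 89 90 91
f 89 91 69
f 90 66 92
f 90 92 91
f 91 92 93
f 91 93 69
f 92 66 67
f 92 67 93
f 93 67 68
f 93 68 69



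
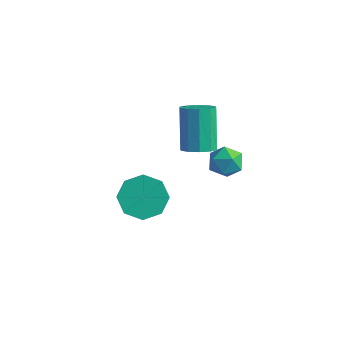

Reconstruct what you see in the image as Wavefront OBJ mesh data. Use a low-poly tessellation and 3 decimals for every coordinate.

v -0.85 4.038 -2.347
v -0.211 3.91 -2.895
v -0.749 2.73 -1.925
v -0.11 2.602 -2.473
v 0.004 3.107 -1.797
v -0.058 3.915 -2.058
v -0.902 2.725 -2.762
v -0.964 3.533 -3.023
v -0.243 3.099 -3.152
v 0.317 3.335 -2.555
v -1.277 3.305 -2.265
v -0.717 3.541 -1.668
v -1.71 -0.905 -2.128
v -1.268 -1.527 -2.878
v -0.608 -2.356 -1.802
v -1.05 -1.735 -1.052
v -0.793 -0.891 -2.679
v -0.133 -1.72 -1.603
v -0.855 -0.263 -2.157
v -0.195 -1.092 -1.081
v -1.418 -0.011 -1.618
v -0.758 -0.84 -0.542
v -2.152 -0.284 -1.378
v -1.492 -1.113 -0.302
v -2.627 -0.92 -1.577
v -1.967 -1.749 -0.501
v -2.565 -1.548 -2.099
v -1.905 -2.377 -1.023
v -2.002 -1.8 -2.638
v -1.342 -2.629 -1.562
v -1.401 2.626 -1.54
v -0.987 2.124 -1.075
v -1.745 3.113 0.666
v -2.159 3.614 0.2
v -0.7 2.514 -1.171
v -1.458 3.503 0.569
v -0.681 2.947 -1.409
v -1.438 3.936 0.331
v -0.936 3.258 -1.697
v -1.694 4.246 0.043
v -1.37 3.326 -1.925
v -2.127 4.315 -0.185
v -1.815 3.127 -2.006
v -2.573 4.116 -0.265
v -2.102 2.737 -1.909
v -2.86 3.726 -0.169
v -2.122 2.304 -1.671
v -2.879 3.293 0.069
v -1.866 1.994 -1.383
v -2.624 2.982 0.357
v -1.433 1.925 -1.155
v -2.19 2.914 0.585
f 1 12 6
f 1 6 2
f 1 2 8
f 1 8 11
f 1 11 12
f 2 6 10
f 6 12 5
f 12 11 3
f 11 8 7
f 8 2 9
f 4 10 5
f 4 5 3
f 4 3 7
f 4 7 9
f 4 9 10
f 5 10 6
f 3 5 12
f 7 3 11
f 9 7 8
f 10 9 2
f 14 13 17
f 14 17 15
f 15 17 18
f 15 18 16
f 17 13 19
f 17 19 18
f 18 19 20
f 18 20 16
f 19 13 21
f 19 21 20
f 20 21 22
f 20 22 16
f 21 13 23
f 21 23 22
f 22 23 24
f 22 24 16
f 23 13 25
f 23 25 24
f 24 25 26
f 24 26 16
f 25 13 27
f 25 27 26
f 26 27 28
f 26 28 16
f 27 13 29
f 27 29 28
f 28 29 30
f 28 30 16
f 29 13 14
f 29 14 30
f 30 14 15
f 30 15 16
f 32 31 35
f 32 35 33
f 33 35 36
f 33 36 34
f 35 31 37
f 35 37 36
f 36 37 38
f 36 38 34
f 37 31 39
f 37 39 38
f 38 39 40
f 38 40 34
f 39 31 41
f 39 41 40
f 40 41 42
f 40 42 34
f 41 31 43
f 41 43 42
f 42 43 44
f 42 44 34
f 43 31 45
f 43 45 44
f 44 45 46
f 44 46 34
f 45 31 47
f 45 47 46
f 46 47 48
f 46 48 34
f 47 31 49
f 47 49 48
f 48 49 50
f 48 50 34
f 49 31 51
f 49 51 50
f 50 51 52
f 50 52 34
f 51 31 32
f 51 32 52
f 52 32 33
f 52 33 34

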